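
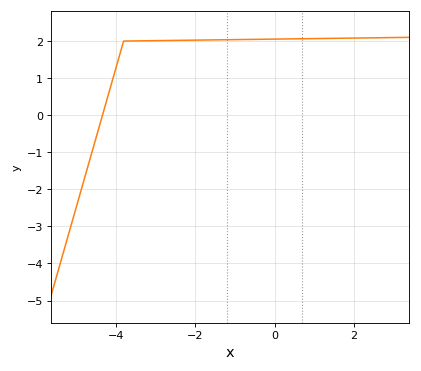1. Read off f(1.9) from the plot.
2.08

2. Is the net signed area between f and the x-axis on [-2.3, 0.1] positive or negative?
positive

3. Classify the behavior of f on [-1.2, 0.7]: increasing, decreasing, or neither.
increasing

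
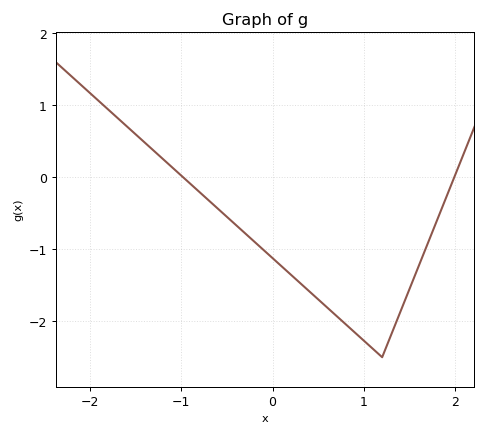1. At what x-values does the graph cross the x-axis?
-1, 2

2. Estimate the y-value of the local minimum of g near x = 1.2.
-2.5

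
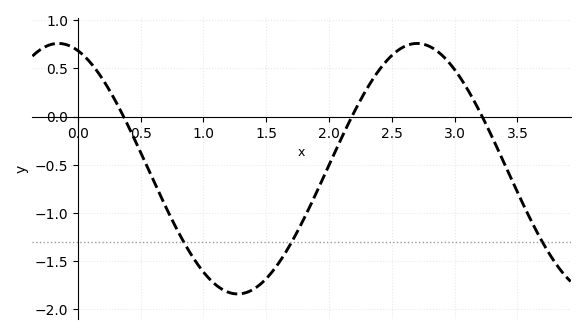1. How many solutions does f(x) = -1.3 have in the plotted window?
3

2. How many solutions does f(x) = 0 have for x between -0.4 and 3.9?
3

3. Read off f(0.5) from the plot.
-0.373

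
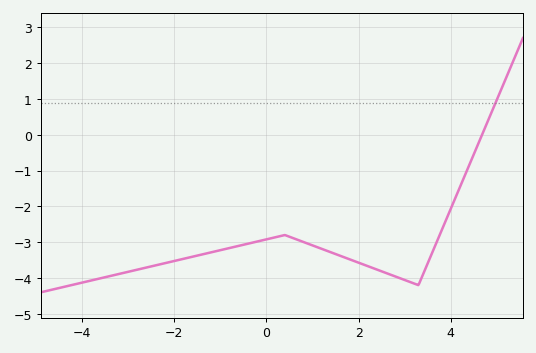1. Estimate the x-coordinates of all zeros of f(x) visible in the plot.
4.6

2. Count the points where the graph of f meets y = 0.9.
1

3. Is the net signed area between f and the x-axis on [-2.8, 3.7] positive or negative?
negative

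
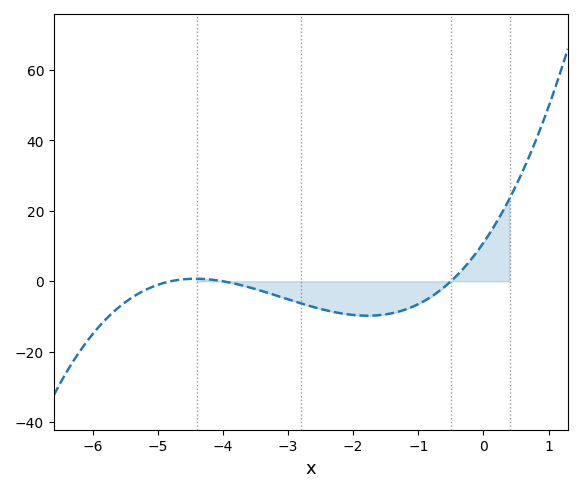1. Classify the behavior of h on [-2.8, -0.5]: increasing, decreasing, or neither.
neither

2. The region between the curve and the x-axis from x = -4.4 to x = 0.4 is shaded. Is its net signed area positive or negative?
negative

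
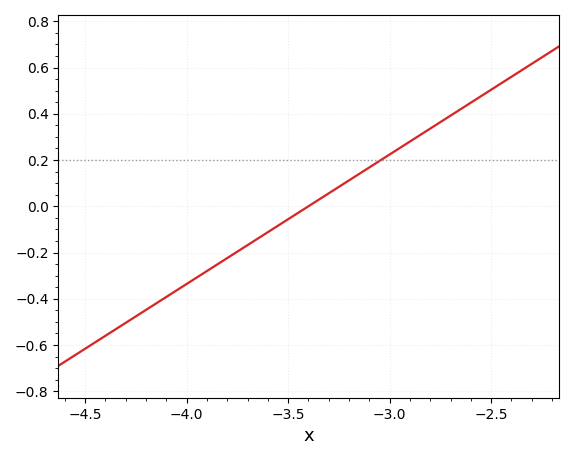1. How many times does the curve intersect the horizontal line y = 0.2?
1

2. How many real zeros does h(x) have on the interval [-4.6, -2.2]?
1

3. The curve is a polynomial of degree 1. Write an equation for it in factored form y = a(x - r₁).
y = 0.56(x + 3.4)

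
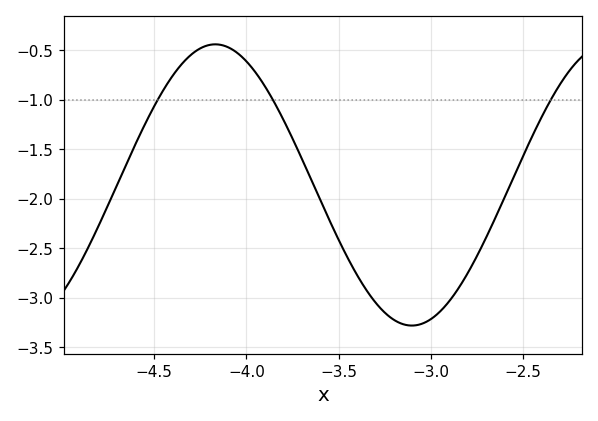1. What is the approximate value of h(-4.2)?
-0.45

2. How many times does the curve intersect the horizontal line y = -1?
3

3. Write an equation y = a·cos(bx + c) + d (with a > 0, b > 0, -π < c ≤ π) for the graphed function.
y = 1.42cos(3x - 0.27) - 1.86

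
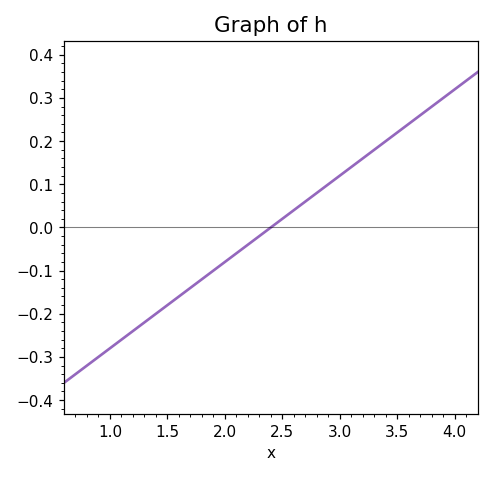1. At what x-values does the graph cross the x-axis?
2.4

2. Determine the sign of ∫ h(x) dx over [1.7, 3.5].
positive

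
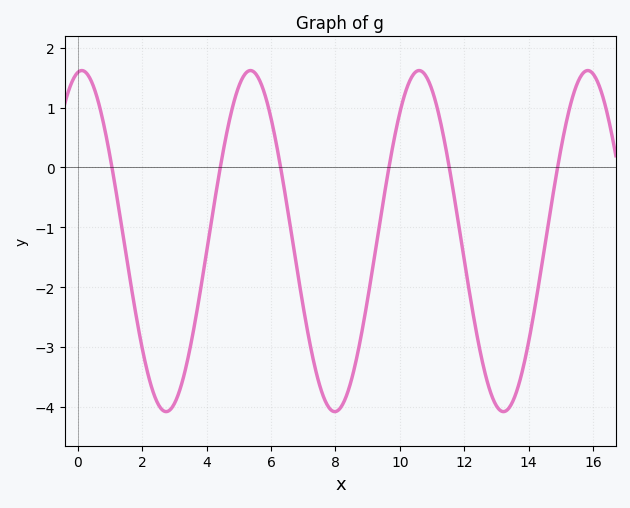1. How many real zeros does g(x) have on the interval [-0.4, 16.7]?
6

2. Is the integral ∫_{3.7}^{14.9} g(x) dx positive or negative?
negative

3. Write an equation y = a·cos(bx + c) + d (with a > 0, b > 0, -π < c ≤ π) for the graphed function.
y = 2.85cos(1.2x - 0.15) - 1.23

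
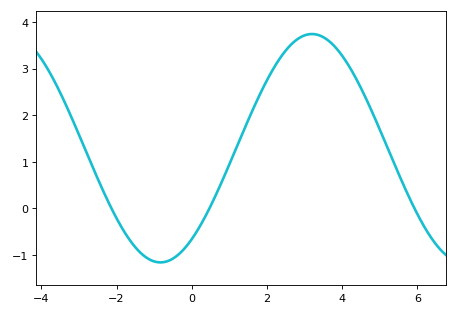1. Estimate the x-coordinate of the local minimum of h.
-0.833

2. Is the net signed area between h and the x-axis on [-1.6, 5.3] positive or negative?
positive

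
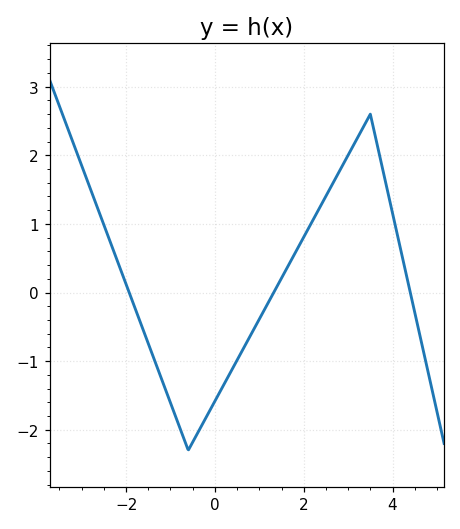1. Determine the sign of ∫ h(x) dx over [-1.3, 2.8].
negative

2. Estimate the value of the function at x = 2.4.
1.3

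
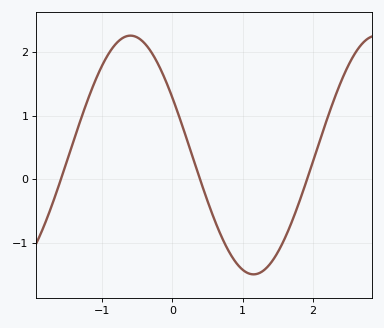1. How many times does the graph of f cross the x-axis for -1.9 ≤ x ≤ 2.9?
3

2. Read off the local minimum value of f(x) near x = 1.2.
-1.5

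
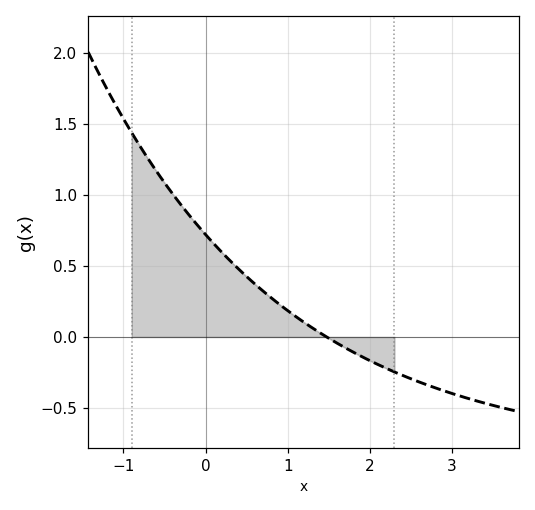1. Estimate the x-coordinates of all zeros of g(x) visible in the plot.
1.47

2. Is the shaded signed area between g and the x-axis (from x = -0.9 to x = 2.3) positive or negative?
positive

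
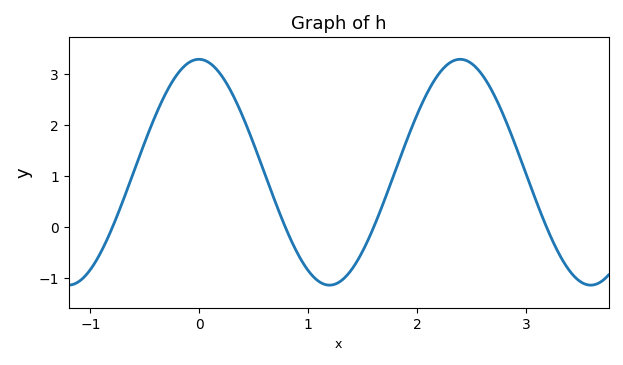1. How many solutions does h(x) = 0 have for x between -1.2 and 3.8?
4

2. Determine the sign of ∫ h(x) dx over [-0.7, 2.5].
positive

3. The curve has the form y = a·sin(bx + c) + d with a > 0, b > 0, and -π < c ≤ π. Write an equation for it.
y = 2.22sin(2.62x + 1.58) + 1.07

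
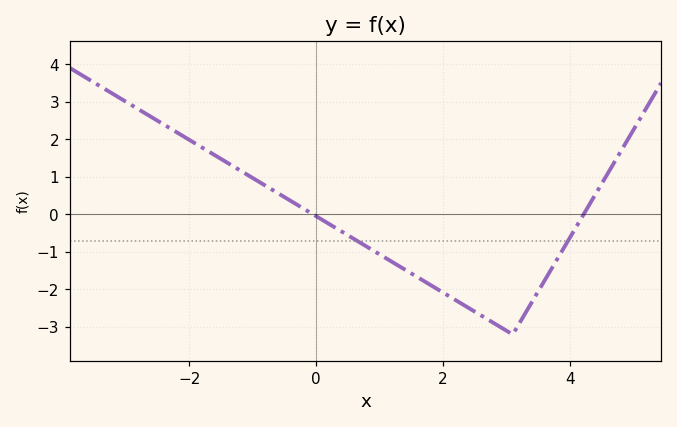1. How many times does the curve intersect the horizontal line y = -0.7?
2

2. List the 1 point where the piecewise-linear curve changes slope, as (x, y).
(3.1, -3.2)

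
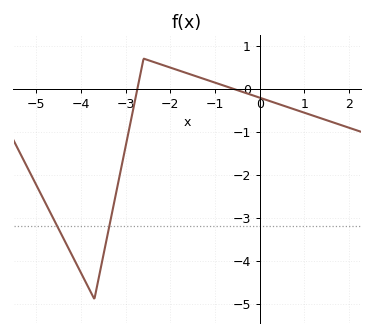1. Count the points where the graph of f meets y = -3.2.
2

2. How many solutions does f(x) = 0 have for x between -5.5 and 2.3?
2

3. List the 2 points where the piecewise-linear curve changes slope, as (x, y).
(-3.7, -4.9); (-2.6, 0.7)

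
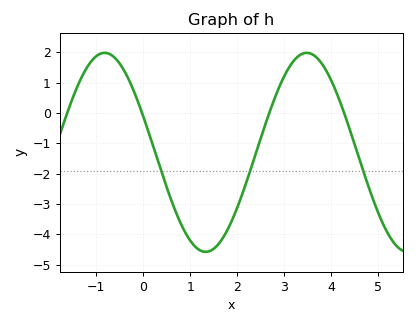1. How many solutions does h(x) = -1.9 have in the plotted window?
3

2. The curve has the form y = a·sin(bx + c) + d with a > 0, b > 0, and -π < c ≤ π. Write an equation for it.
y = 3.28sin(1.46x + 2.77) - 1.3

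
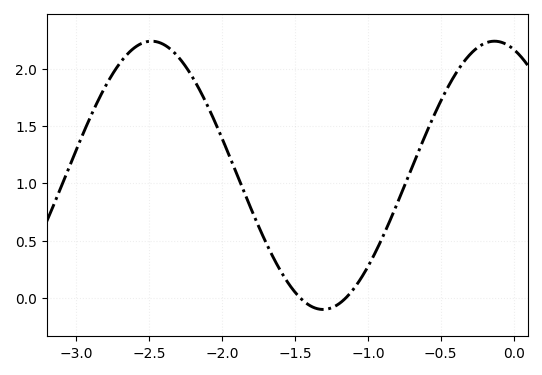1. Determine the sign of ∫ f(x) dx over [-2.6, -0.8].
positive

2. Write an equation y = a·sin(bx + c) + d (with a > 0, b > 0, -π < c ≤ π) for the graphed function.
y = 1.17sin(2.67x + 1.92) + 1.07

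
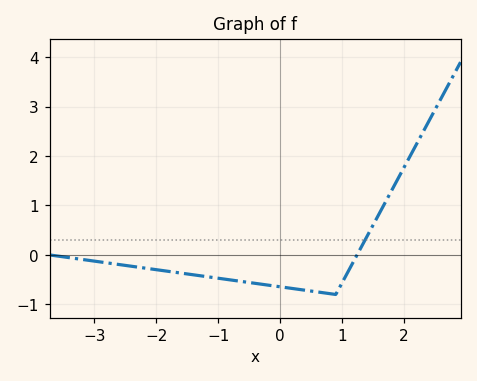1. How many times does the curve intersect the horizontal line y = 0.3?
1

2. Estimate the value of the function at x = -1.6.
-0.4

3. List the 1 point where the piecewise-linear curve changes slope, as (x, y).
(0.9, -0.8)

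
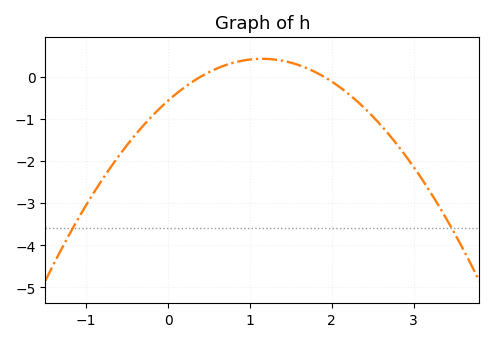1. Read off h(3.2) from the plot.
-2.7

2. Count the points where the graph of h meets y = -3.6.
2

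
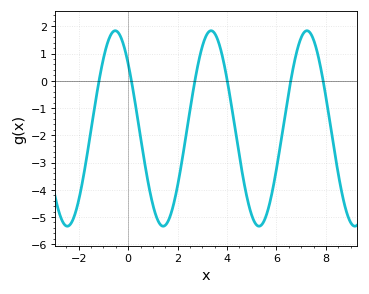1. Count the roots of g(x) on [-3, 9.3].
6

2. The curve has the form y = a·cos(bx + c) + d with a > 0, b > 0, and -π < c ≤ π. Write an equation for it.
y = 3.59cos(1.6x + 0.85) - 1.75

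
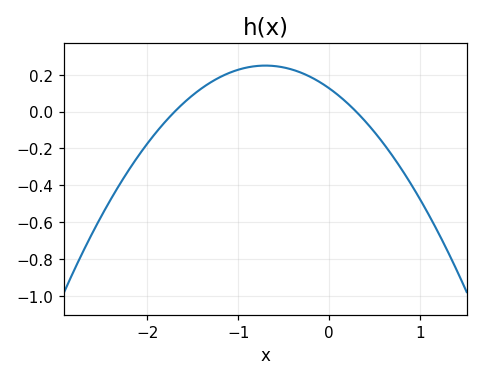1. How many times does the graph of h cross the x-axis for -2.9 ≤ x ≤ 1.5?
2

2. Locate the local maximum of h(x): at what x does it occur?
-0.7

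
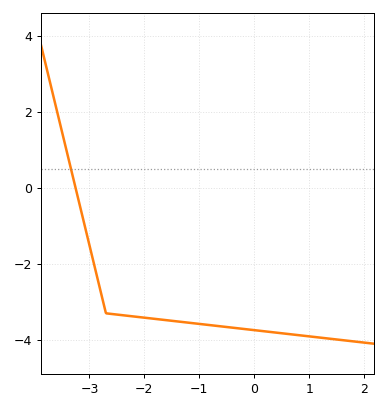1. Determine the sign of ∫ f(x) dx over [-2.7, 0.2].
negative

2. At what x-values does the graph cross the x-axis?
-3.3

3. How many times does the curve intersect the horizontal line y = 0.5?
1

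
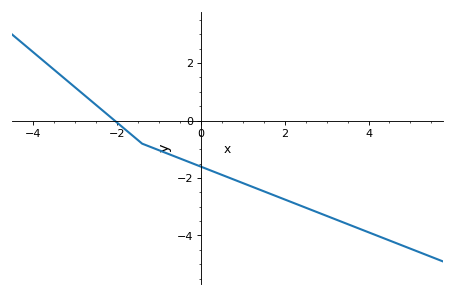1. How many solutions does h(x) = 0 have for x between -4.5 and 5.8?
1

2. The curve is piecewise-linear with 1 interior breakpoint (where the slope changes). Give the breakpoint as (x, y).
(-1.4, -0.8)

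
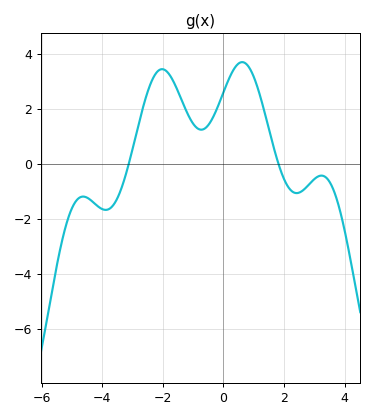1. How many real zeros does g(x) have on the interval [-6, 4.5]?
2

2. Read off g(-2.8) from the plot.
1.4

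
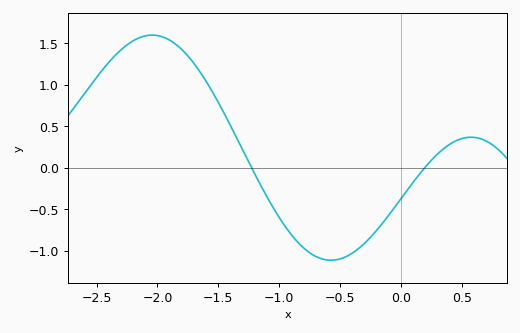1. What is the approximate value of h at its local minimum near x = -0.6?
-1.12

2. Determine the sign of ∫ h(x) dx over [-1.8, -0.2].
negative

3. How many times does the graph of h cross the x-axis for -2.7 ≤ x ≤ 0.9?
2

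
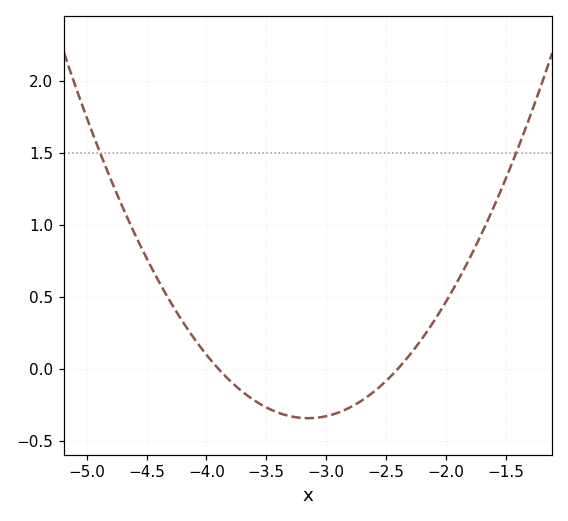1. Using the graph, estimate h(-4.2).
0.35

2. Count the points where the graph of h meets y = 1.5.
2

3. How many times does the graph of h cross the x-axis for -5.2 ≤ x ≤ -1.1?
2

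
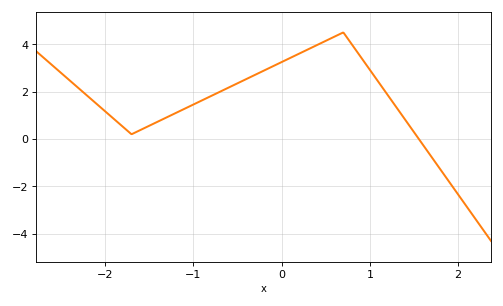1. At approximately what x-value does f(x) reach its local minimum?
-1.7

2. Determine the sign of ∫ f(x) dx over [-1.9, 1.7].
positive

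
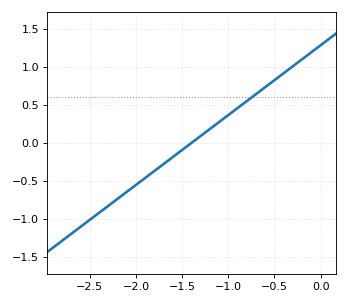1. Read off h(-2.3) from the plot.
-0.85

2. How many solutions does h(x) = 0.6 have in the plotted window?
1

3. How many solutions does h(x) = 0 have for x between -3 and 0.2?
1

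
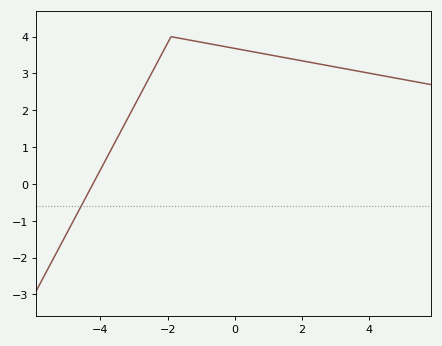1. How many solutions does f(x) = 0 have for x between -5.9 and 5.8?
1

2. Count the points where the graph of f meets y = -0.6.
1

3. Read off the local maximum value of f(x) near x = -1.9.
4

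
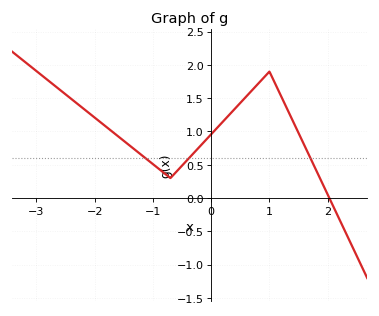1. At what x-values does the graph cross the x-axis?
2.03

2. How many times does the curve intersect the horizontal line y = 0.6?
3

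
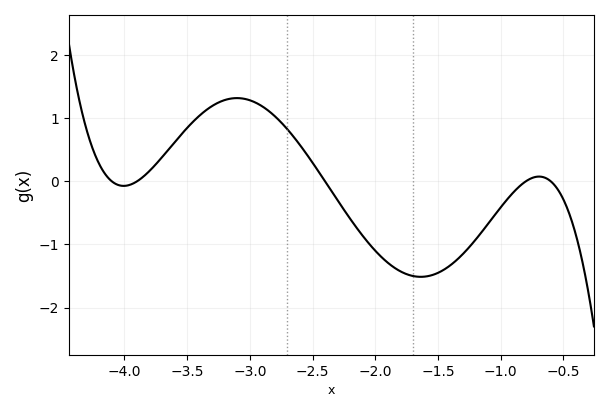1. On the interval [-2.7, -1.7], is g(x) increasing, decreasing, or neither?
decreasing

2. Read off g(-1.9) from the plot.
-1.29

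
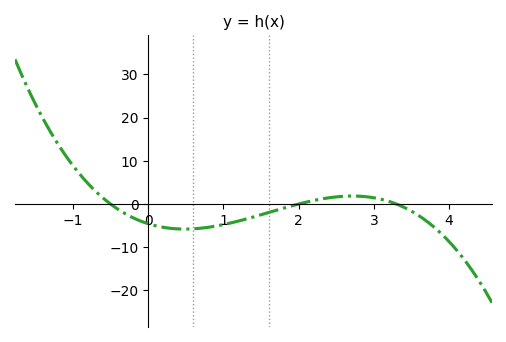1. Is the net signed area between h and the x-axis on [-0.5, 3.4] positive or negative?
negative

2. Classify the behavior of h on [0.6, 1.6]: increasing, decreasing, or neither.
increasing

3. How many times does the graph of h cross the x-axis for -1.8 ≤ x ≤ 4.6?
3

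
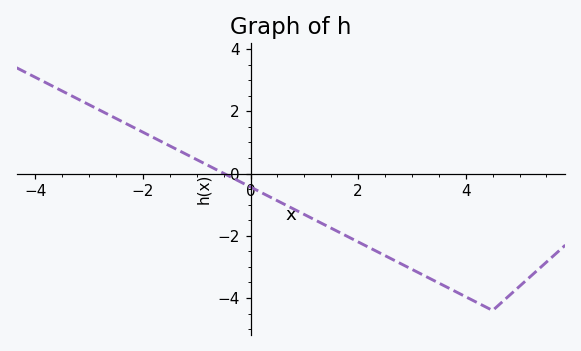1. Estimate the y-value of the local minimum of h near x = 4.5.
-4.4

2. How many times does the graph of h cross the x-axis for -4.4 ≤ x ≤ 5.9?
1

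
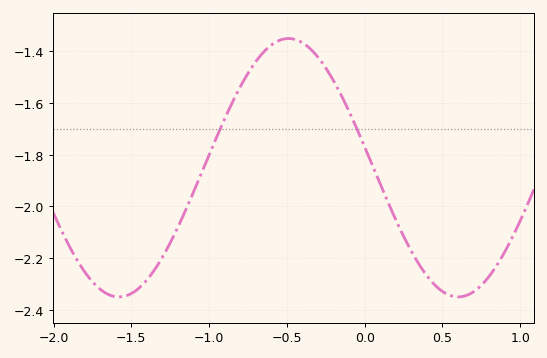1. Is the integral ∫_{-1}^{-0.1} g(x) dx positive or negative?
negative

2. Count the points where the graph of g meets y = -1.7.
2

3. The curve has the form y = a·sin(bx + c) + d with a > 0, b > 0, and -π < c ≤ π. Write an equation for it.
y = 0.5sin(2.88x + 2.98) - 1.85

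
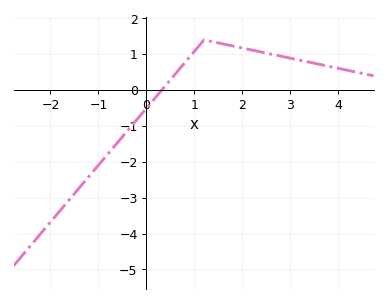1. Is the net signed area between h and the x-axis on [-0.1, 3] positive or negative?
positive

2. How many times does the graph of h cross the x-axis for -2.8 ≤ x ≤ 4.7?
1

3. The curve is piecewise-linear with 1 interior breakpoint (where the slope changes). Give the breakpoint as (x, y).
(1.2, 1.4)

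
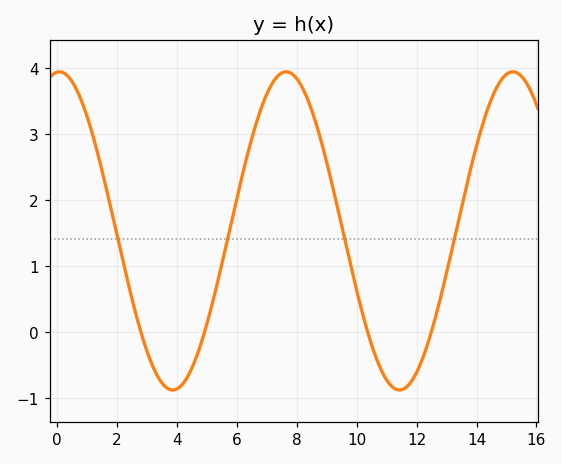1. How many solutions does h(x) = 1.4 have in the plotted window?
4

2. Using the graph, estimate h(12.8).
0.522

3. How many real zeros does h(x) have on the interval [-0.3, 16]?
4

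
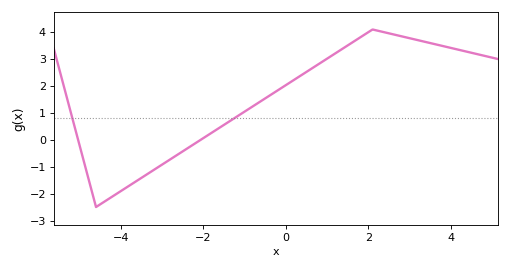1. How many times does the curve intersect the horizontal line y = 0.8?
2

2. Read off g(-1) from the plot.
1.05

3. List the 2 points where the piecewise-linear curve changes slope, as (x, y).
(-4.6, -2.5); (2.1, 4.1)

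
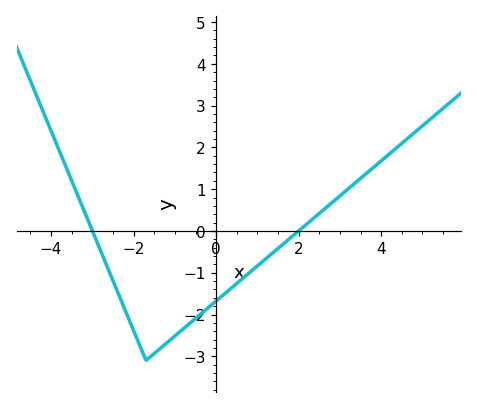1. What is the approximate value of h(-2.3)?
-1.7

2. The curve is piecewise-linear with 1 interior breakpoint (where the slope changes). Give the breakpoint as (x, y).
(-1.7, -3.1)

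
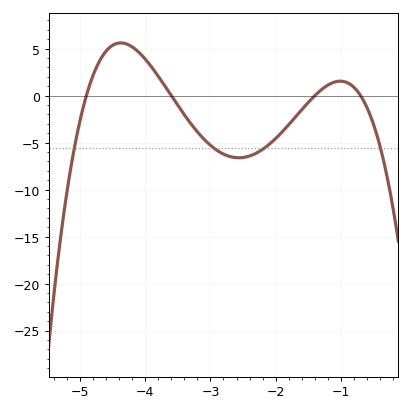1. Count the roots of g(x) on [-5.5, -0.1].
4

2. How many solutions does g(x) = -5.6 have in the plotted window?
4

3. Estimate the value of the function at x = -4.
3.89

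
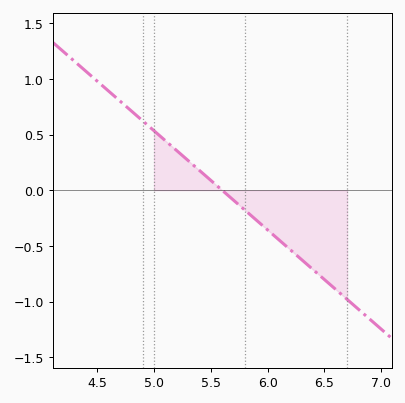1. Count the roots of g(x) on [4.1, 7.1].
1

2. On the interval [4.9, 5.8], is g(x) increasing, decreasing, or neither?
decreasing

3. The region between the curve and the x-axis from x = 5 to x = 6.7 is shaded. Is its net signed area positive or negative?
negative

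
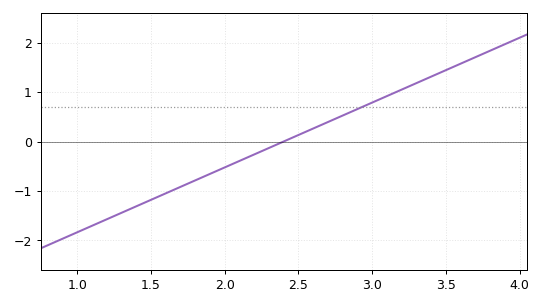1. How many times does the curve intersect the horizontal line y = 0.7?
1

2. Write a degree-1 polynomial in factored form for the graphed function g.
y = 1.31(x - 2.4)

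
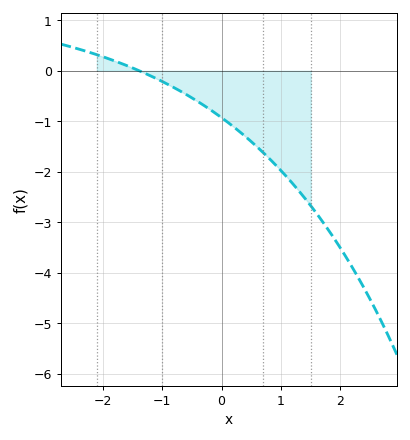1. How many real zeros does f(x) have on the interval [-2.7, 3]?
1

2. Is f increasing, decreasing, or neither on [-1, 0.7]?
decreasing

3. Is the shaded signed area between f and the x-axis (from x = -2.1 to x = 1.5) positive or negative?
negative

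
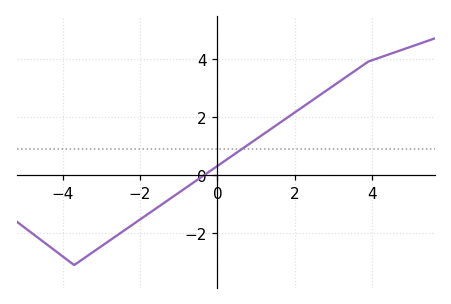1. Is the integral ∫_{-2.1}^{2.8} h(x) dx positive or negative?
positive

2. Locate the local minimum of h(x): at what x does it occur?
-3.7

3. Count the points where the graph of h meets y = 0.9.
1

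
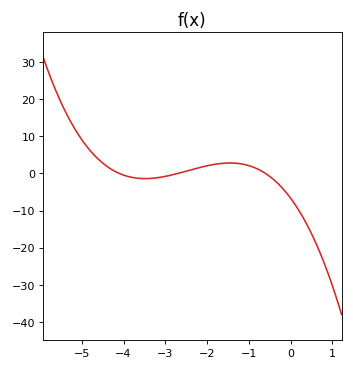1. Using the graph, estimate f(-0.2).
-3.9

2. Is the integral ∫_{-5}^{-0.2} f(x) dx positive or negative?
positive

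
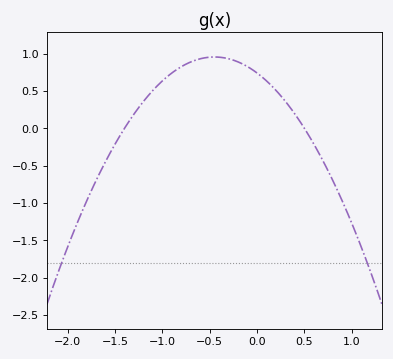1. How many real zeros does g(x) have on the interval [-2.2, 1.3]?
2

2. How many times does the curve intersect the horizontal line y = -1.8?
2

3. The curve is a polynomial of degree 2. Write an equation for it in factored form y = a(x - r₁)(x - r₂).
y = -1.06(x + 1.4)(x - 0.5)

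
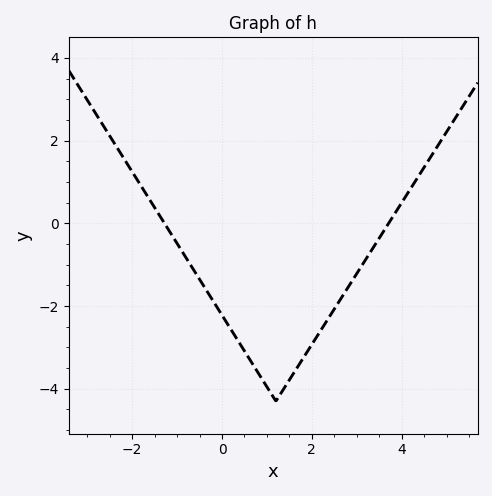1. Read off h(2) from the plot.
-3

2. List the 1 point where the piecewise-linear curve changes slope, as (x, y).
(1.2, -4.3)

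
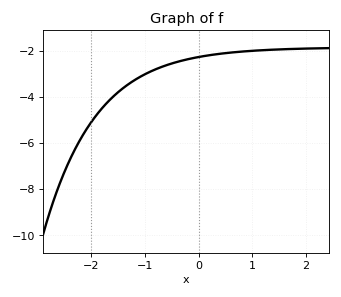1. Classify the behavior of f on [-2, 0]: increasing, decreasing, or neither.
increasing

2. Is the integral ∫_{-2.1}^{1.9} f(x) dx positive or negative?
negative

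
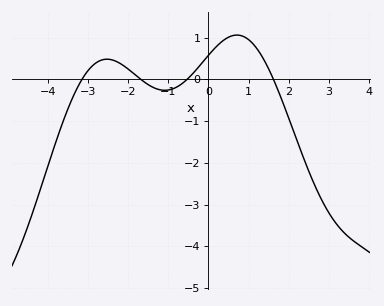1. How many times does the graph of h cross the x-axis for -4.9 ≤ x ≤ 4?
4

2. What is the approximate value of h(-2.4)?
0.469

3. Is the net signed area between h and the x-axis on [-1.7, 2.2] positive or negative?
positive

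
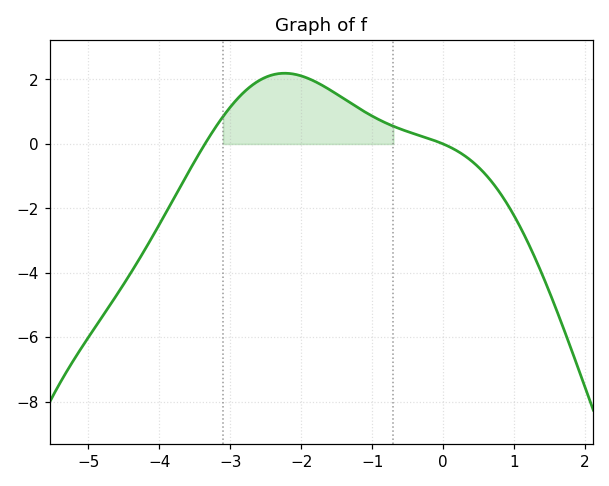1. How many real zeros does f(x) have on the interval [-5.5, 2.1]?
2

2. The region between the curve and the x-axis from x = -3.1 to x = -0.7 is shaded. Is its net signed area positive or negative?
positive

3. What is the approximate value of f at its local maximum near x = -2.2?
2.2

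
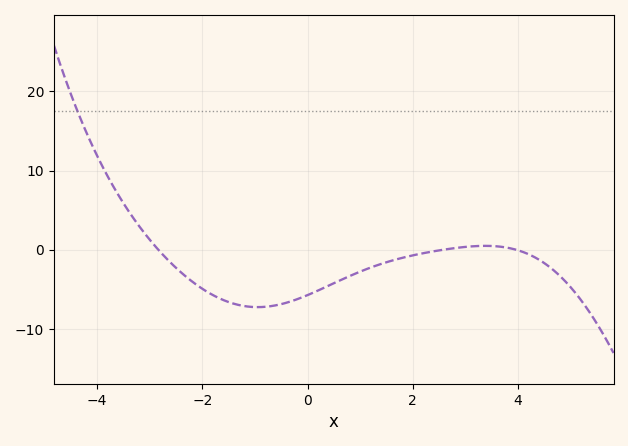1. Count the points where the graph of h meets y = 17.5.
1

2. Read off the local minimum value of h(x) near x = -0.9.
-7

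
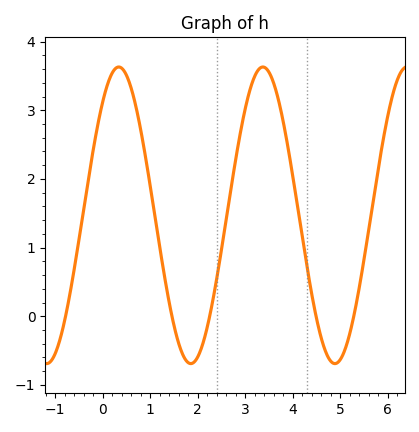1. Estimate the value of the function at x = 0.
3.1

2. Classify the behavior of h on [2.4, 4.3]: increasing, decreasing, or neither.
neither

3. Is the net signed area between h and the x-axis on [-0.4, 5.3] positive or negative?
positive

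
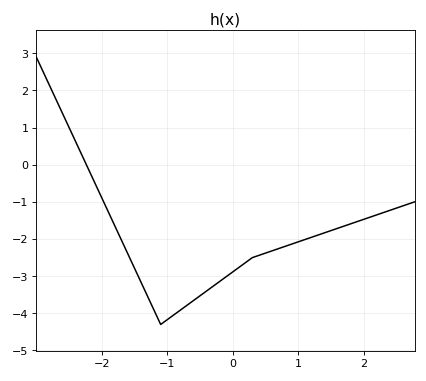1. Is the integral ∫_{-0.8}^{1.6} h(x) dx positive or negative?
negative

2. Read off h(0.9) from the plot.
-2.14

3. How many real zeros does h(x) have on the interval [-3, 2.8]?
1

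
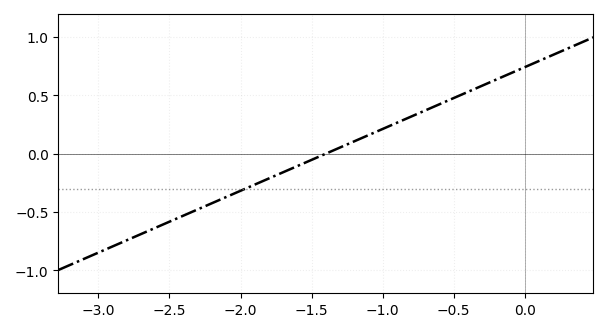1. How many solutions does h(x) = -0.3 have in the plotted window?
1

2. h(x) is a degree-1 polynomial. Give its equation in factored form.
y = 0.53(x + 1.4)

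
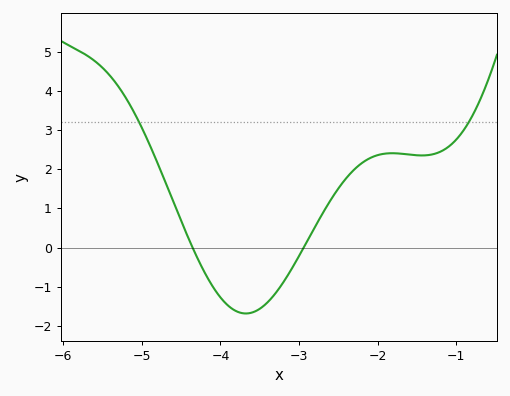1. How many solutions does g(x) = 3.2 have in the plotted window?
2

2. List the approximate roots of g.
-4.4, -2.9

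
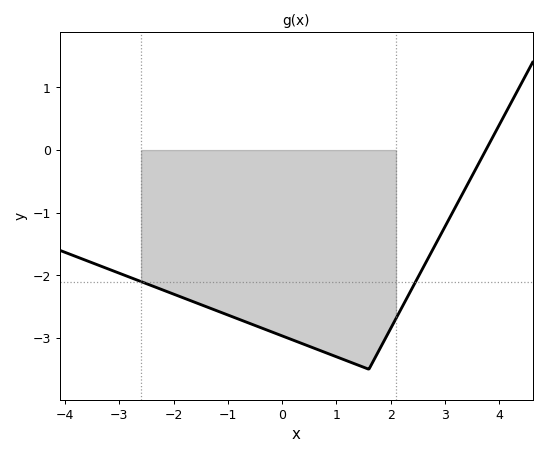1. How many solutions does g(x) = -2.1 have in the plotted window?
2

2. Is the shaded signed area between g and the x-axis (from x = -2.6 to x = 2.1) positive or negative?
negative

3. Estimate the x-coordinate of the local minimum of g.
1.6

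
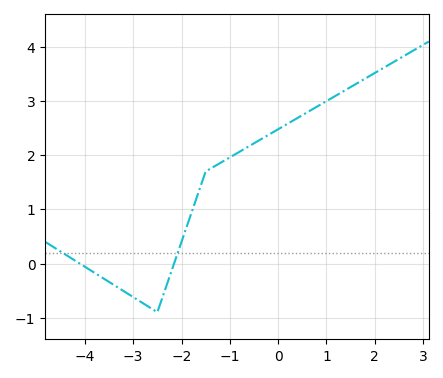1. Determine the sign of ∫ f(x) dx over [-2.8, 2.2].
positive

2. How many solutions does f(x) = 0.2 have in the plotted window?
2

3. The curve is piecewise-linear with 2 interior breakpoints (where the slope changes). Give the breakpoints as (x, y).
(-2.5, -0.9); (-1.5, 1.7)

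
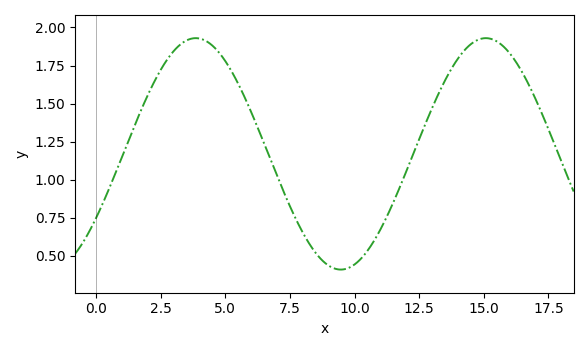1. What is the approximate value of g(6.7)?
1.15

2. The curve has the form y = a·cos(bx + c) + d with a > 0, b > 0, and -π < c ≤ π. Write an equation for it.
y = 0.76cos(0.56x - 2.16) + 1.17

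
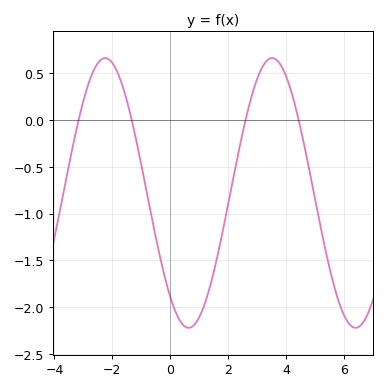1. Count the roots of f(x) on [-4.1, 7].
4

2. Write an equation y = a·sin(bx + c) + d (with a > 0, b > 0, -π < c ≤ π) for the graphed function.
y = 1.44sin(1.1x - 2.3) - 0.78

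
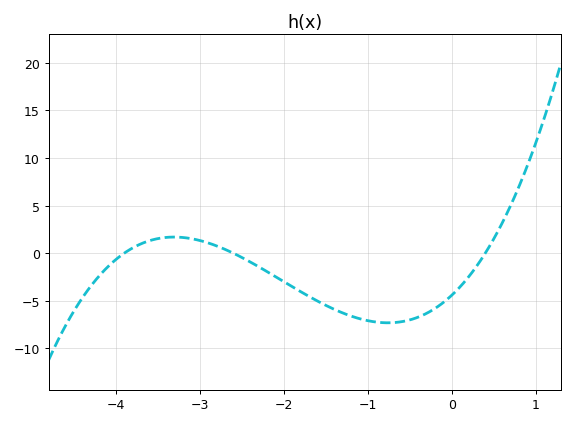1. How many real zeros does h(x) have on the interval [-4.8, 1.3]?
3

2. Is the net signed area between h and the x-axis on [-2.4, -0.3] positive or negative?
negative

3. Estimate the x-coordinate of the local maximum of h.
-3.3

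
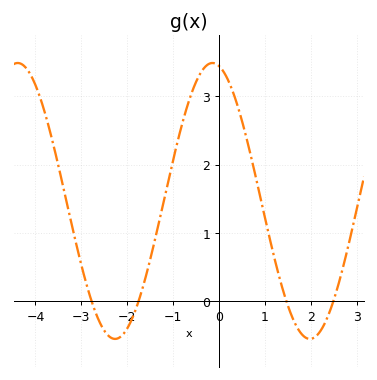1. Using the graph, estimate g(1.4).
0.2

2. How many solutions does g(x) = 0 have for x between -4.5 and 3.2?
4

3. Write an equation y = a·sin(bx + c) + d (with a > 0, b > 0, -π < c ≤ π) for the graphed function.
y = 2.02sin(1.5x + 1.8) + 1.47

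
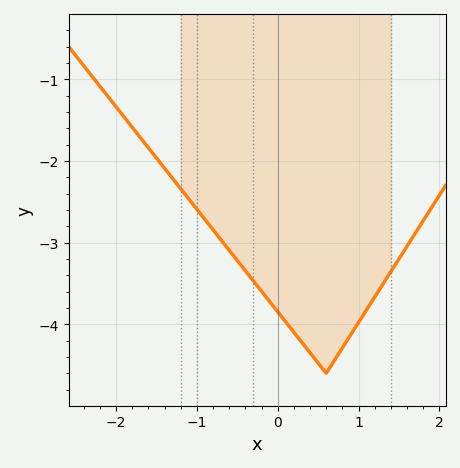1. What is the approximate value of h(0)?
-3.8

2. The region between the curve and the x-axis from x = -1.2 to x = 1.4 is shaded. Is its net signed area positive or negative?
negative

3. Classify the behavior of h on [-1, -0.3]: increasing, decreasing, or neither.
decreasing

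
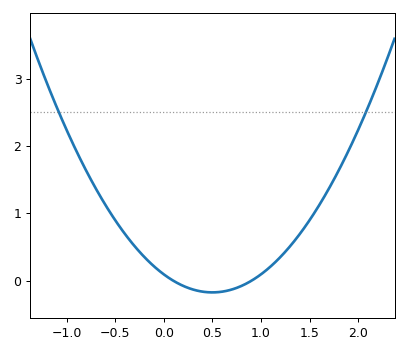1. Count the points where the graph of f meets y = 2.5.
2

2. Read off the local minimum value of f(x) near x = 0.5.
-0.171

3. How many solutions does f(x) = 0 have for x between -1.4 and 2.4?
2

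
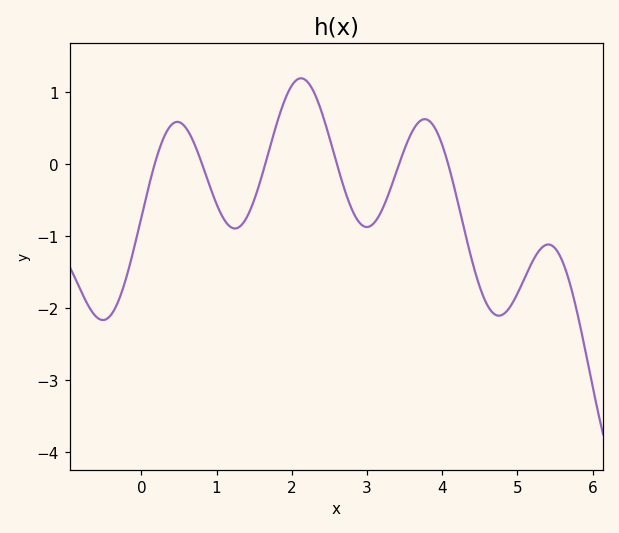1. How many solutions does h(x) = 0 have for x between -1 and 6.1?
6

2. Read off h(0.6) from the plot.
0.5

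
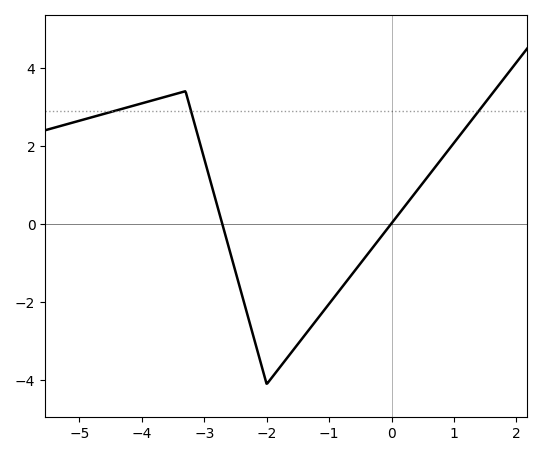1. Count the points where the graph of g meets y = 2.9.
3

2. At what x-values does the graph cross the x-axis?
-2.8, 0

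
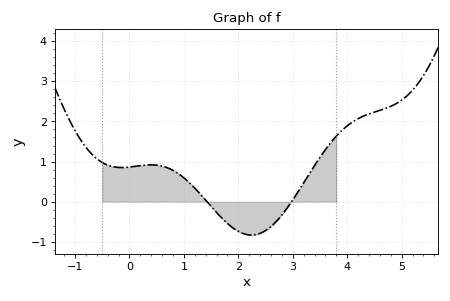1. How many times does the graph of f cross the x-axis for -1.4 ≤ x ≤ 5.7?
2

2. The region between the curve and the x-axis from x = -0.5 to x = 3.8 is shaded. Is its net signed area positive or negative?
positive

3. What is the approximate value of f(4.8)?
2.38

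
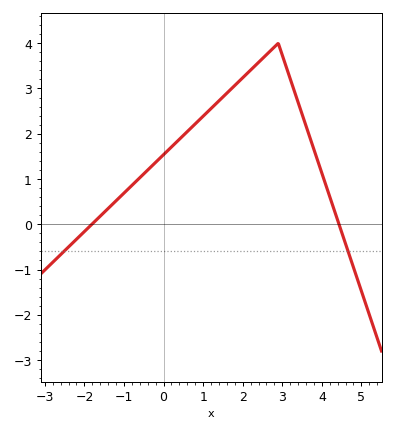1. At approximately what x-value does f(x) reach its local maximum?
2.9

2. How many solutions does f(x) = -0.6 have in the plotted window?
2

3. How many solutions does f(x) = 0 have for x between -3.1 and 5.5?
2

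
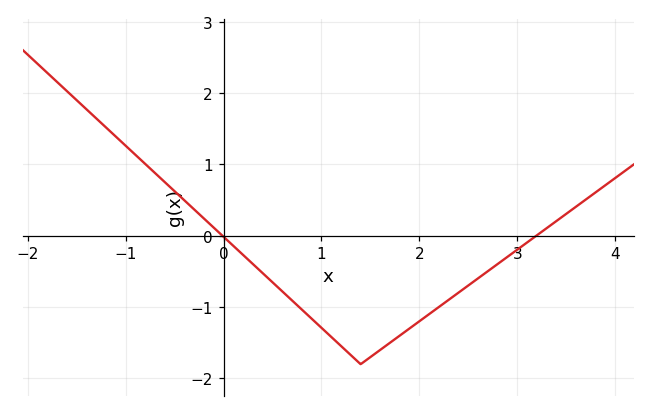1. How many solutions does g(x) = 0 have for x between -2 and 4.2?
2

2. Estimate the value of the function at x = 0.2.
-0.3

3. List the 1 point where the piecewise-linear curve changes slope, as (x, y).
(1.4, -1.8)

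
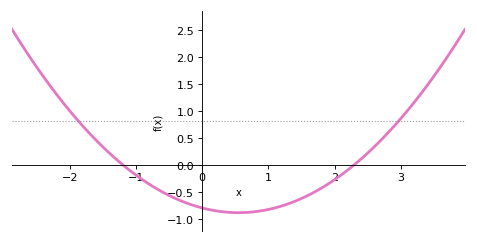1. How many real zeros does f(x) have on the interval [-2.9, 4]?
2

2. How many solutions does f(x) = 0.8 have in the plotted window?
2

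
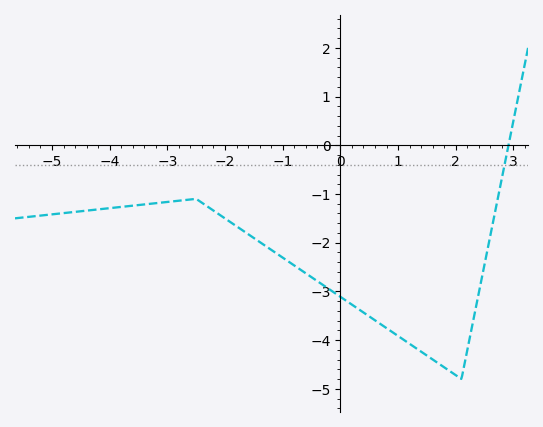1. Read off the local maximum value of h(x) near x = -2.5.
-1.1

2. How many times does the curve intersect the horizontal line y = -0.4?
1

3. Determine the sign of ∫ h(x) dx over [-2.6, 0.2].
negative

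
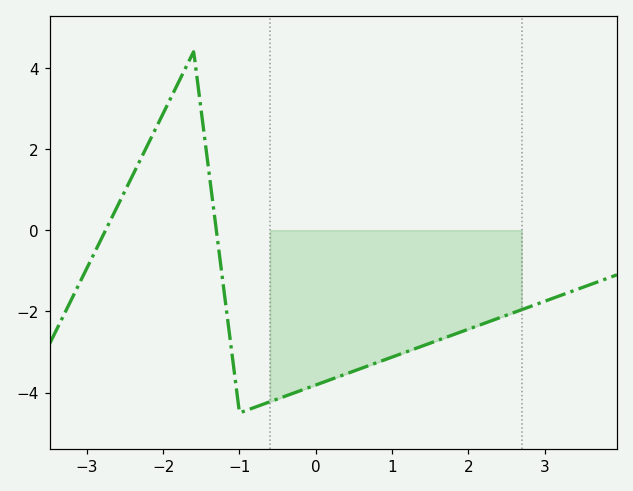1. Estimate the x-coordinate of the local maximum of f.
-1.6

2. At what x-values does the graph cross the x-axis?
-2.8, -1.3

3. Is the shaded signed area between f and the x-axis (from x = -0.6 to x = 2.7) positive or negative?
negative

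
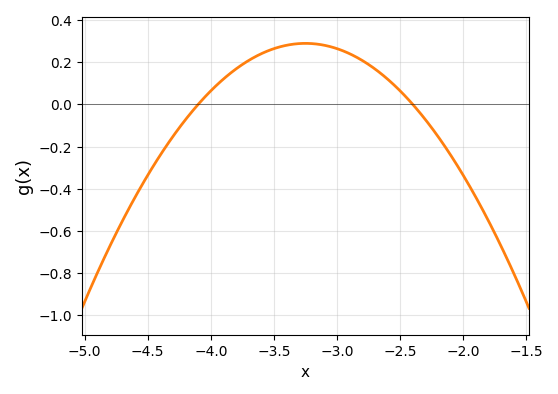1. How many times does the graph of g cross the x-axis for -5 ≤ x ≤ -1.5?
2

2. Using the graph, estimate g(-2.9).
0.24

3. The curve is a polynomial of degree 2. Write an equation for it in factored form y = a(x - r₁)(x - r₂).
y = -0.4(x + 4.1)(x + 2.4)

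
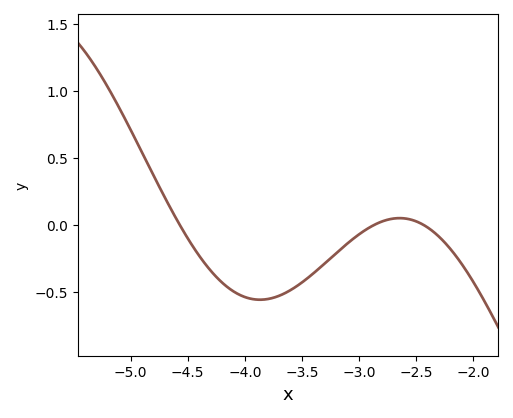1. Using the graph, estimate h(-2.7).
0.05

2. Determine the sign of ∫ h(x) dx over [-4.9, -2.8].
negative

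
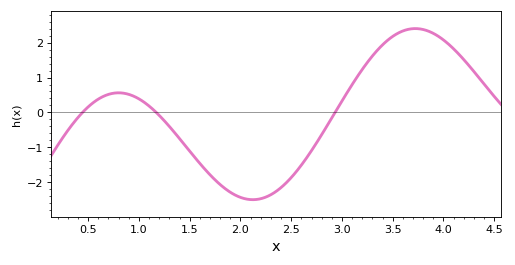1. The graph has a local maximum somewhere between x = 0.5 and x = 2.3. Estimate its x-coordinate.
0.8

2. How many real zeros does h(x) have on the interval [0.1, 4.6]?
3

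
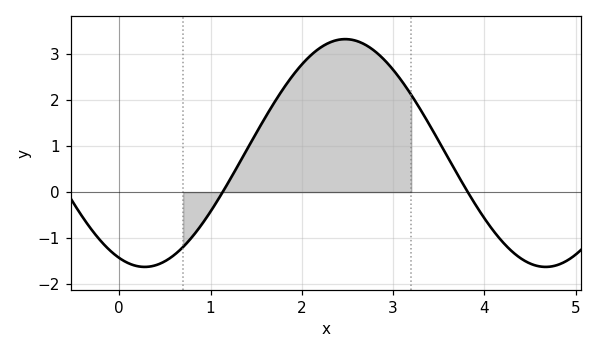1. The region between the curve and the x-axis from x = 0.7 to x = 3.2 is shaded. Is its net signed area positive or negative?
positive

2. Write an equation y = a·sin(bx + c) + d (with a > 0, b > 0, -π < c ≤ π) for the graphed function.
y = 2.48sin(1.4x - 2) + 0.85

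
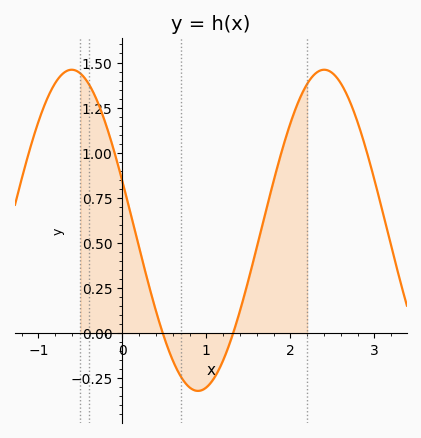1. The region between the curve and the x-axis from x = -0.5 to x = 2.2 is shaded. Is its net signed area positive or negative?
positive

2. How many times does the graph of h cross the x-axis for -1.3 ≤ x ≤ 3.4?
2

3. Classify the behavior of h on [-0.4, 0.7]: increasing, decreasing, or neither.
decreasing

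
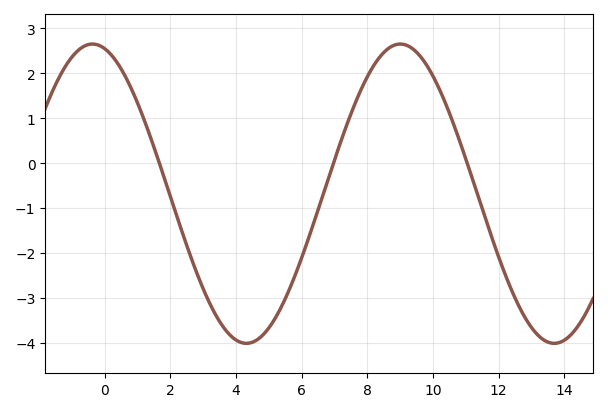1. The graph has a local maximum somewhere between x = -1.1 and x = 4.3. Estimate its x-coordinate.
-0.372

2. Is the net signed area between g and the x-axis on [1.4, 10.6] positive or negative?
negative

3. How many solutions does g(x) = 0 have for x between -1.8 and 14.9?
3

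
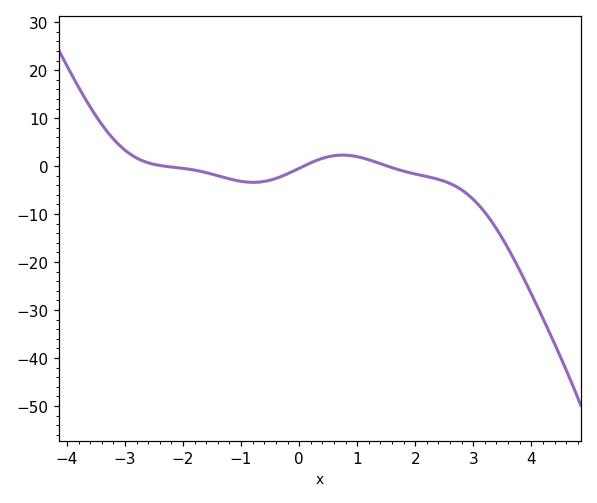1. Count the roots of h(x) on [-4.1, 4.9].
3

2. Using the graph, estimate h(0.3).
1.19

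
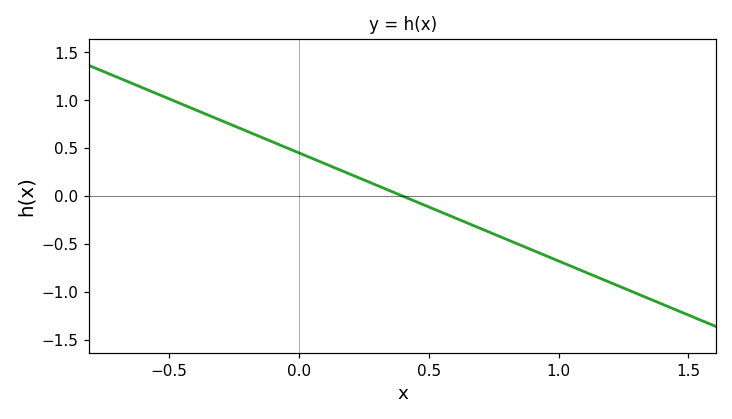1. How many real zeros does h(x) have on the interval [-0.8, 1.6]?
1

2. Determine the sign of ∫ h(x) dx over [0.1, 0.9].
negative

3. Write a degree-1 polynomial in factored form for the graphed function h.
y = -1.13(x - 0.4)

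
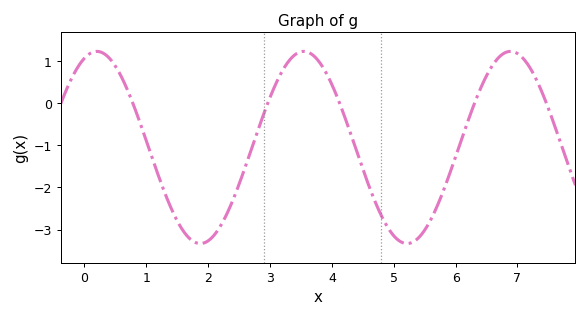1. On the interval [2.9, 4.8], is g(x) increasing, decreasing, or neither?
neither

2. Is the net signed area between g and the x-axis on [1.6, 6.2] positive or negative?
negative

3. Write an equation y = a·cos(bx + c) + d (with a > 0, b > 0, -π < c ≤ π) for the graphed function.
y = 2.28cos(1.88x - 0.382) - 1.05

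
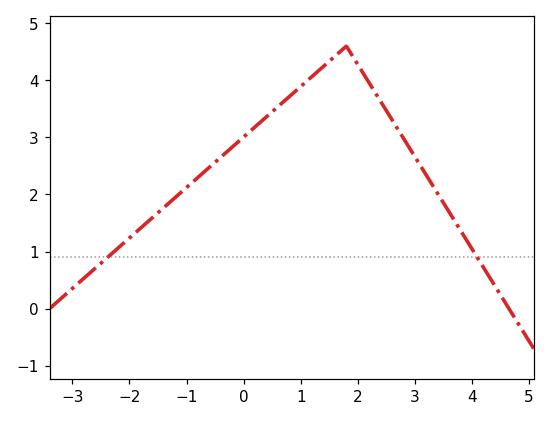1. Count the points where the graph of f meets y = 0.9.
2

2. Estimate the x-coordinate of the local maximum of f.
1.8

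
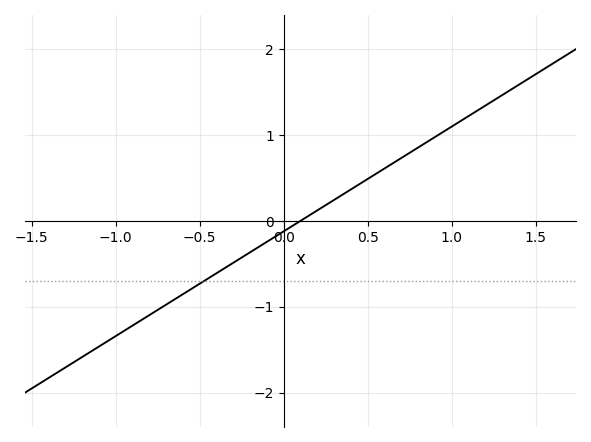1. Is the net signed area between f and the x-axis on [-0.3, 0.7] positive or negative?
positive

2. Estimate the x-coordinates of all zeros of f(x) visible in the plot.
0.1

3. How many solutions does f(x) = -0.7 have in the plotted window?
1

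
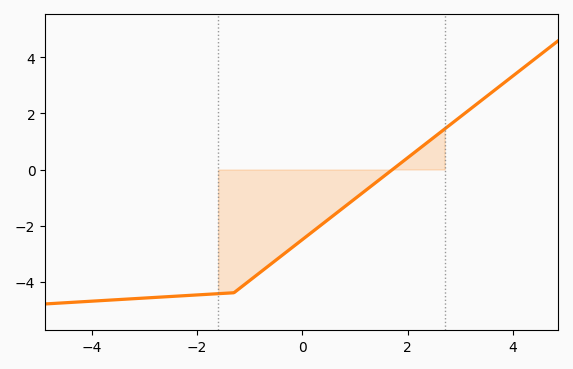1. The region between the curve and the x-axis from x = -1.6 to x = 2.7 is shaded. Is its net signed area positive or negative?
negative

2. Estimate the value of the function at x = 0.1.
-2.4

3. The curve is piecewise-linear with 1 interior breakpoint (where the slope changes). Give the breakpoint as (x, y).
(-1.3, -4.4)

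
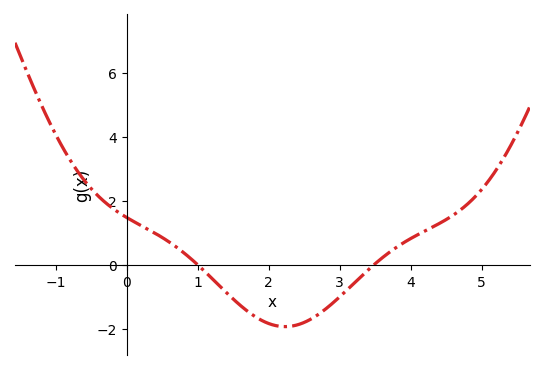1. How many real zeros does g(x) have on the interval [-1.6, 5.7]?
2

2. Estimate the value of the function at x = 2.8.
-1.37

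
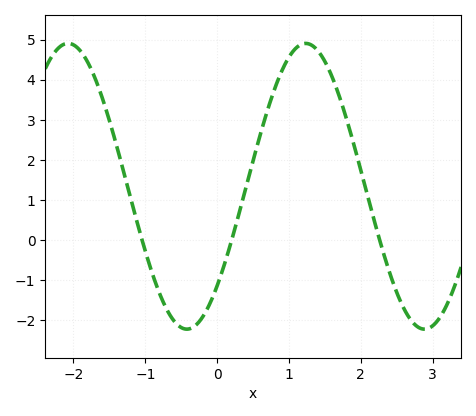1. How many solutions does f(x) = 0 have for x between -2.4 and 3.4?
3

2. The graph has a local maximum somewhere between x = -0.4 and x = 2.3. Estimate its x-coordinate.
1.2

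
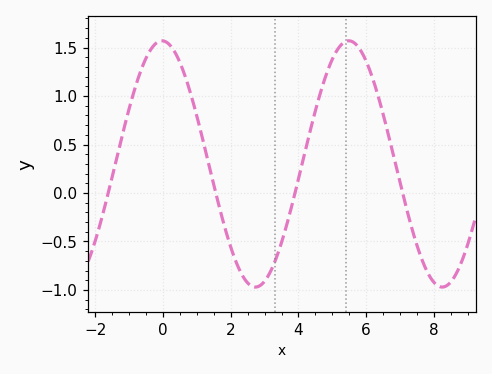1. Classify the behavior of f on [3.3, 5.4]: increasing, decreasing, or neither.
increasing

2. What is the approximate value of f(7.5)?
-0.55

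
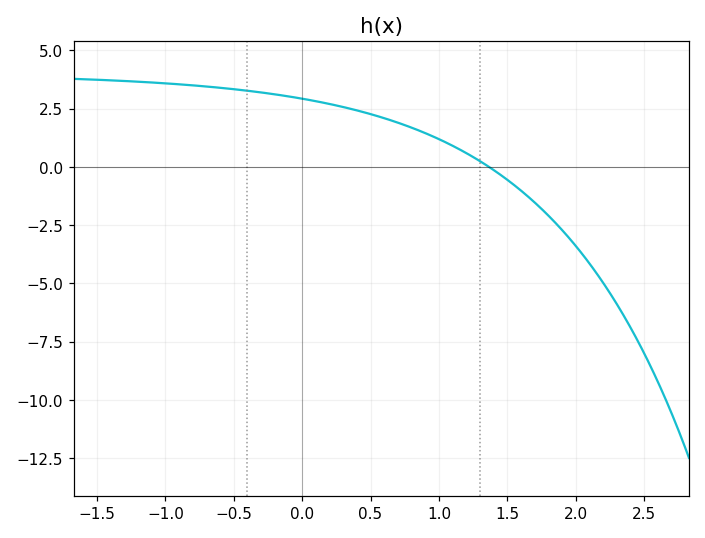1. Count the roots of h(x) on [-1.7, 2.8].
1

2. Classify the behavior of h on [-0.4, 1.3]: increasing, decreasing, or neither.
decreasing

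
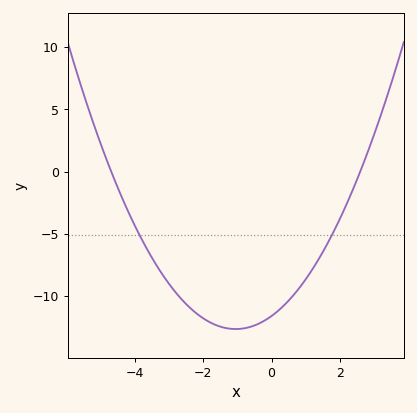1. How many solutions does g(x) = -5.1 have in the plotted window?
2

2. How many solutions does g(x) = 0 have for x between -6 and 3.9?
2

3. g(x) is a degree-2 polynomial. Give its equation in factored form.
y = 0.95(x + 4.7)(x - 2.6)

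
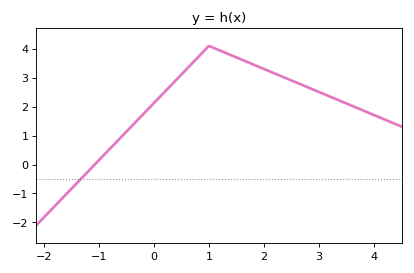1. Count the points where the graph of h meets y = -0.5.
1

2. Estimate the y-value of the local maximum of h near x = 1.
4.1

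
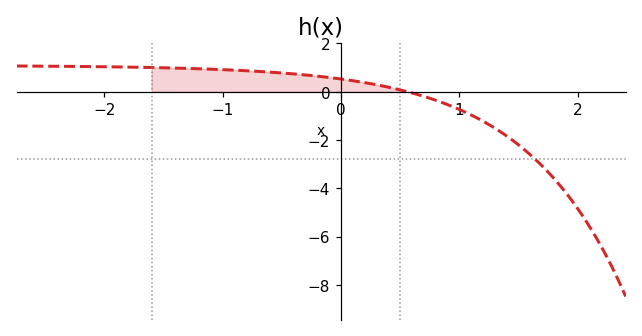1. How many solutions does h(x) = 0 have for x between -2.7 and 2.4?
1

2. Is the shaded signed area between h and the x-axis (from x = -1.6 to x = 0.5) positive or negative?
positive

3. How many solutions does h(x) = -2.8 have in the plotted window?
1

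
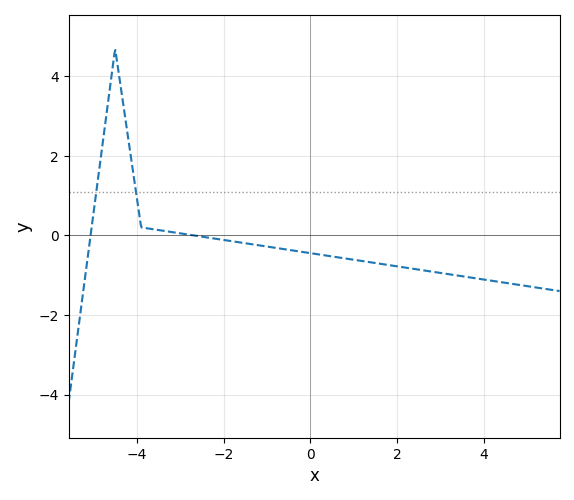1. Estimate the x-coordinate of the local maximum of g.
-4.5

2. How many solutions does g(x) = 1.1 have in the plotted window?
2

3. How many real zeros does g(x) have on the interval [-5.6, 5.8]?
2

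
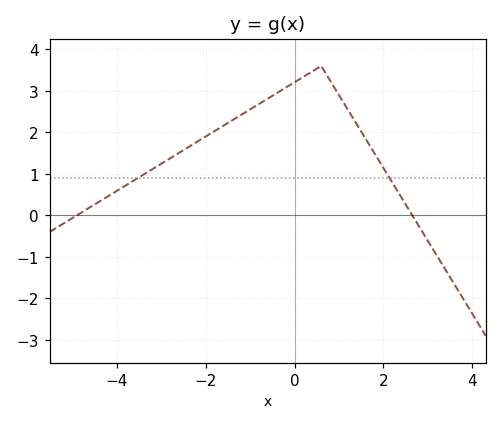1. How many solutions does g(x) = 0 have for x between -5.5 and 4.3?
2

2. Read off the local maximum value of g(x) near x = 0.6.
3.6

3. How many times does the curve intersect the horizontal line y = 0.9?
2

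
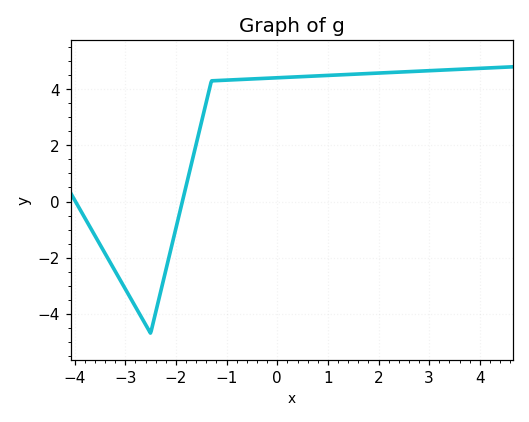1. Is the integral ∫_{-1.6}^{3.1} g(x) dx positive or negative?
positive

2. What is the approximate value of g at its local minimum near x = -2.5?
-4.69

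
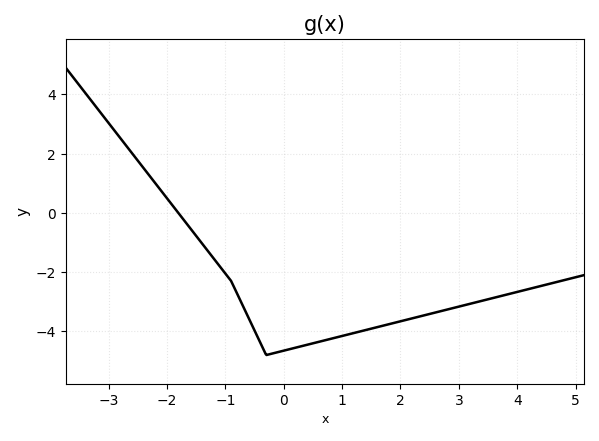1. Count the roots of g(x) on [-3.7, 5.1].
1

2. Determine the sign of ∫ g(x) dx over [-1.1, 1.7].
negative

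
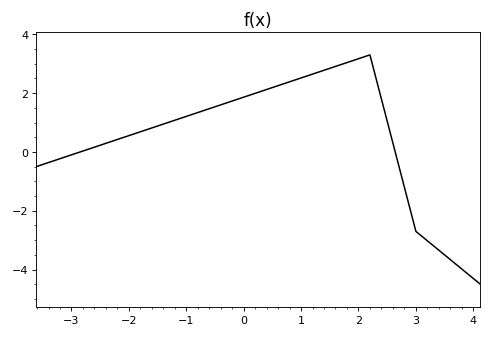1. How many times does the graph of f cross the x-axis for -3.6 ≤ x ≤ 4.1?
2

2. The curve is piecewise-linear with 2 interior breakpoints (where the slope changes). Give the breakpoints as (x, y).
(2.2, 3.3); (3, -2.7)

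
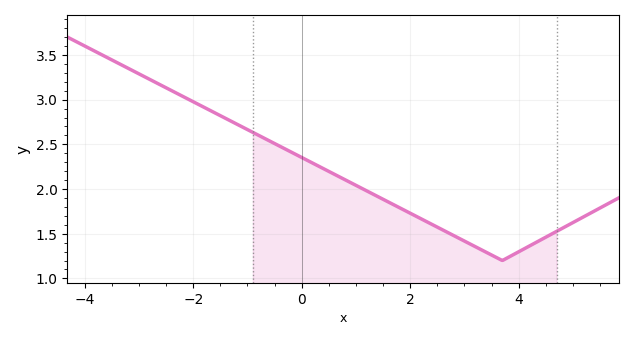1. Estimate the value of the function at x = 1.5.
1.9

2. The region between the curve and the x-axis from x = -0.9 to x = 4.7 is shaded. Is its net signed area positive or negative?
positive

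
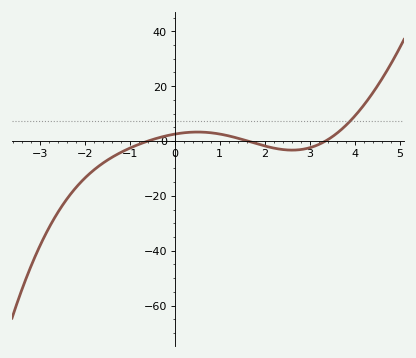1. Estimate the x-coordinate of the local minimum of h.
2.6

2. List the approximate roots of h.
-0.6, 1.6, 3.4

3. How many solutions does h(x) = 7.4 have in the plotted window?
1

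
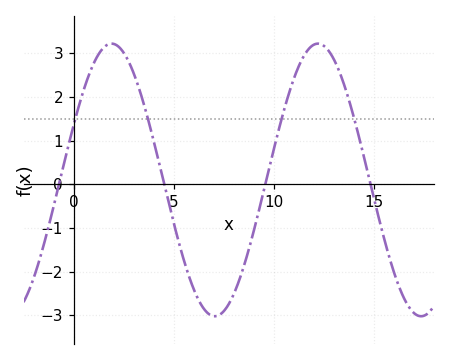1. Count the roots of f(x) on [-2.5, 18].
4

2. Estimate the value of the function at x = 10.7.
2.02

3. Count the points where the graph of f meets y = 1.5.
4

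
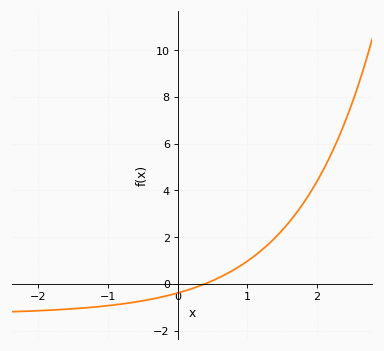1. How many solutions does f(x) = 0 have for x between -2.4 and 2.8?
1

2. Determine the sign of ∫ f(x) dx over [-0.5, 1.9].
positive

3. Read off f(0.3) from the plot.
-0.2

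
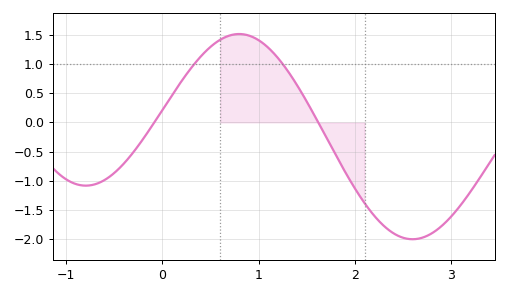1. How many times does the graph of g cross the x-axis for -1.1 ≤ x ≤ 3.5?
2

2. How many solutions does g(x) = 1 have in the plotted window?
2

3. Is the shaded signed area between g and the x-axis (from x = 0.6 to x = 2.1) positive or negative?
positive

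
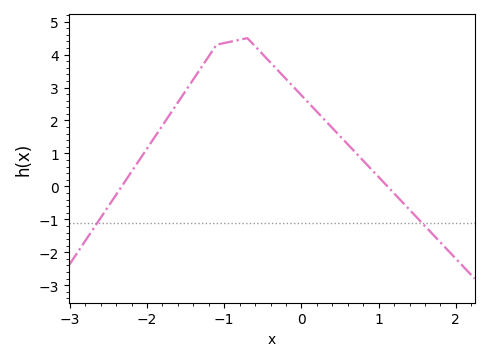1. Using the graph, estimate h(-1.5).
2.9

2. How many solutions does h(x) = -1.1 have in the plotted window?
2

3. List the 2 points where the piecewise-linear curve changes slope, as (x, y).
(-1.1, 4.3); (-0.7, 4.5)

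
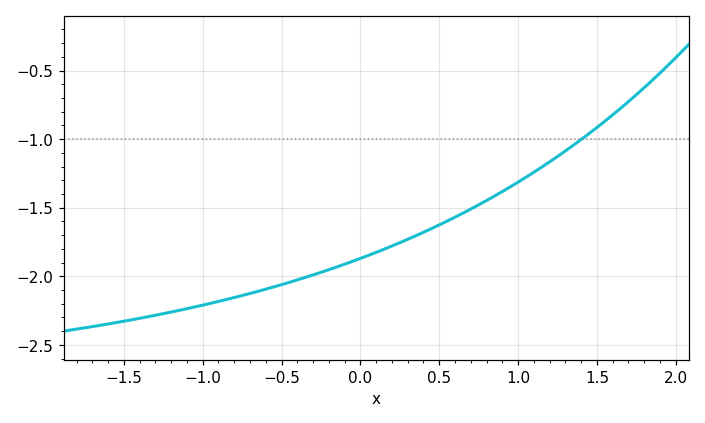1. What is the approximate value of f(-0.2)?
-1.95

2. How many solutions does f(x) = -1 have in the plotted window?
1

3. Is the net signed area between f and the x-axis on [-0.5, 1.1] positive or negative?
negative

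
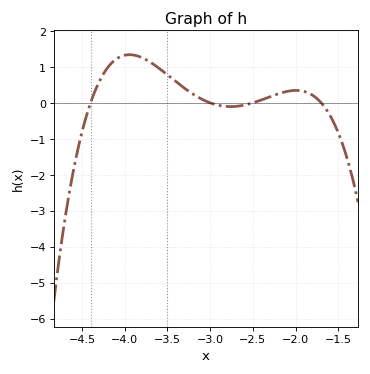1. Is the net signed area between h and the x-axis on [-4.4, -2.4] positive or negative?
positive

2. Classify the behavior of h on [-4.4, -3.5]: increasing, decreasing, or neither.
neither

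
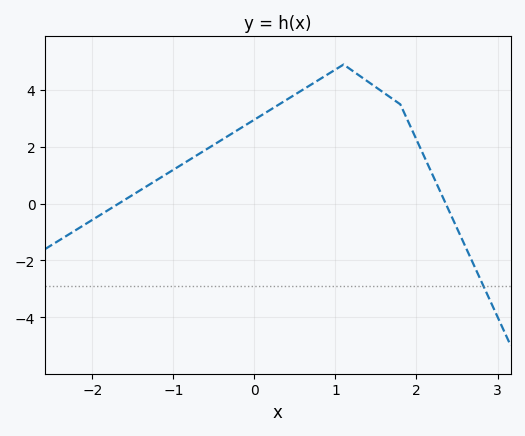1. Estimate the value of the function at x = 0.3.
3.49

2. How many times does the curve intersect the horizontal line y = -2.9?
1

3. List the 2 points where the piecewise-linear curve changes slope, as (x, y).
(1.1, 4.9); (1.8, 3.5)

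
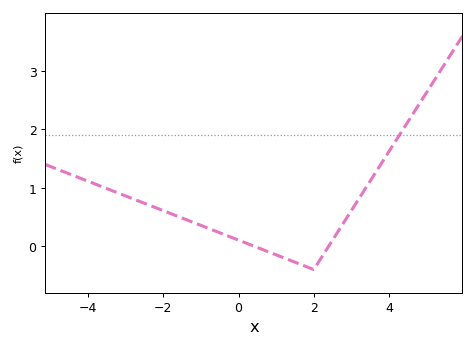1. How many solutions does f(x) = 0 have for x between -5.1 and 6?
2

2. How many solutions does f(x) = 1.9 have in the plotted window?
1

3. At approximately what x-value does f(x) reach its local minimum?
2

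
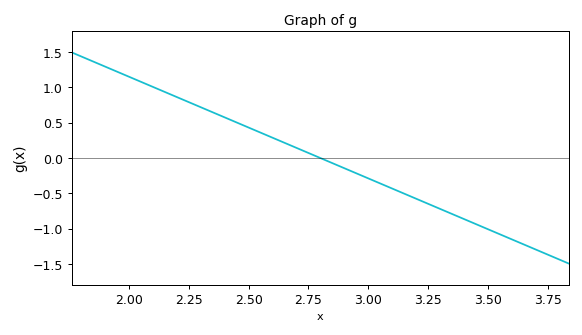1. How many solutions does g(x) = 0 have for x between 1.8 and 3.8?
1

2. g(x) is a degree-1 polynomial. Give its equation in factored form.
y = -1.44(x - 2.8)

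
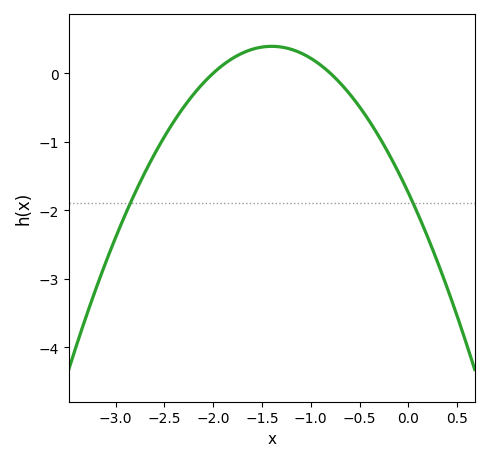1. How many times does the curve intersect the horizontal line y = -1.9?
2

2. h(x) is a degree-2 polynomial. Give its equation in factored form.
y = -1.09(x + 2)(x + 0.8)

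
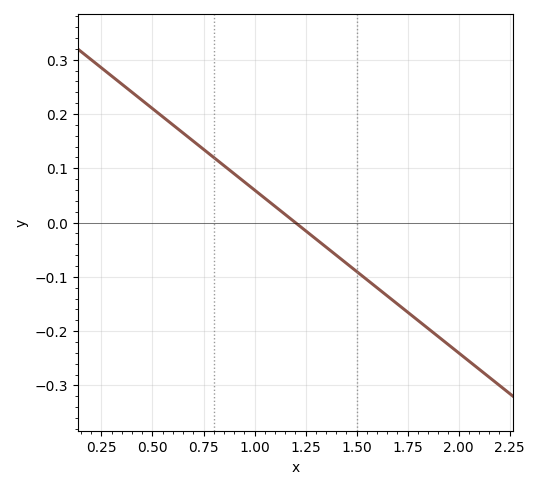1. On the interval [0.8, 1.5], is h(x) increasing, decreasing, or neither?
decreasing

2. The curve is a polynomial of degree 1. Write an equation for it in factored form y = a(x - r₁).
y = -0.3(x - 1.2)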